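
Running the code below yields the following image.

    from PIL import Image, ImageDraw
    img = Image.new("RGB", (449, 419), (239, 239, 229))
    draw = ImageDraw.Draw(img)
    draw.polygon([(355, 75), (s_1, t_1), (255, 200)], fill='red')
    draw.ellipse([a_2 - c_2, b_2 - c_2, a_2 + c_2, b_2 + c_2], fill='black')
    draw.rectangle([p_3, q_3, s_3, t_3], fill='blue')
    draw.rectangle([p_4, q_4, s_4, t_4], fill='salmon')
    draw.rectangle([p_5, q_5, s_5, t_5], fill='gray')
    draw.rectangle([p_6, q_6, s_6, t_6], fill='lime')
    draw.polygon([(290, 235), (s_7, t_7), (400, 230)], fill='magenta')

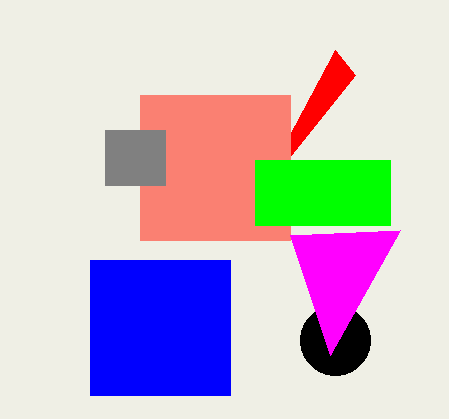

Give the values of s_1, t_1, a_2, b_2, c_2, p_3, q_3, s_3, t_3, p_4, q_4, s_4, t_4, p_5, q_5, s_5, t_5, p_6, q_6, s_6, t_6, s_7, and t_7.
s_1 = 335, t_1 = 50, a_2 = 335, b_2 = 340, c_2 = 35, p_3 = 90, q_3 = 260, s_3 = 230, t_3 = 395, p_4 = 140, q_4 = 95, s_4 = 290, t_4 = 240, p_5 = 105, q_5 = 130, s_5 = 165, t_5 = 185, p_6 = 255, q_6 = 160, s_6 = 390, t_6 = 225, s_7 = 330, t_7 = 355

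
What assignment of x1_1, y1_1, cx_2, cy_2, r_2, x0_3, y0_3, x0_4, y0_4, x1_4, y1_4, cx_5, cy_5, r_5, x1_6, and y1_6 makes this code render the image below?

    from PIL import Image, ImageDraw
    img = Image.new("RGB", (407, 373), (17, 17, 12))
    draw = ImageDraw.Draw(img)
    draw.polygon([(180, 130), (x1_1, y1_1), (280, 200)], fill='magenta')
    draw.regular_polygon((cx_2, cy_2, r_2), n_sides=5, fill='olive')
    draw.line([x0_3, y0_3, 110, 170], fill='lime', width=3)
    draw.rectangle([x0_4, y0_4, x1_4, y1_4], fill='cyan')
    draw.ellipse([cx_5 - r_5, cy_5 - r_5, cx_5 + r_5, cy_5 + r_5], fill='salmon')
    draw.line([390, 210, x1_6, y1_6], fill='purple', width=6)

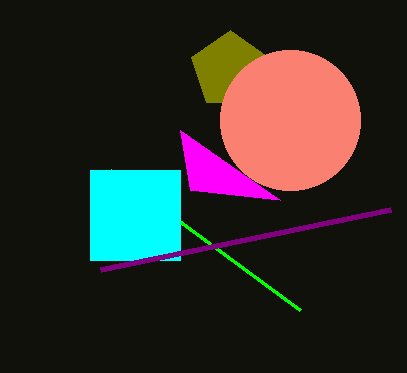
x1_1 = 190, y1_1 = 190, cx_2 = 230, cy_2 = 70, r_2 = 40, x0_3 = 300, y0_3 = 310, x0_4 = 90, y0_4 = 170, x1_4 = 180, y1_4 = 260, cx_5 = 290, cy_5 = 120, r_5 = 70, x1_6 = 100, y1_6 = 270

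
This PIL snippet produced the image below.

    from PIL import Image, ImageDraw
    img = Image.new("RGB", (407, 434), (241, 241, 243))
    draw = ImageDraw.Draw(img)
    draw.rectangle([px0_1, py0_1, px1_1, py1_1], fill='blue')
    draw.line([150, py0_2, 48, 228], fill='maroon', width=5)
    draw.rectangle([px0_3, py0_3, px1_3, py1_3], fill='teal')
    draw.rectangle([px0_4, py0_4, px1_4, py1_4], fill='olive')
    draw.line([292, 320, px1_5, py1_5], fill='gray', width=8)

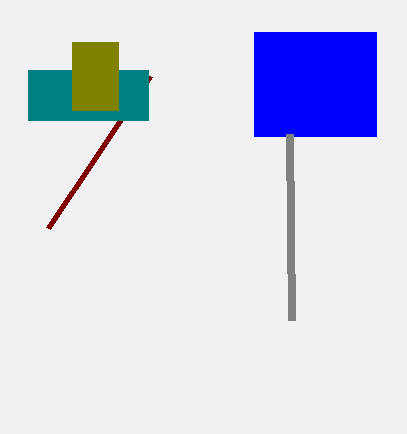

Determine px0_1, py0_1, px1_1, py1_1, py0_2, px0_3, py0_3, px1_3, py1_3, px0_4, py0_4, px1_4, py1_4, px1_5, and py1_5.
px0_1 = 254, py0_1 = 32, px1_1 = 376, py1_1 = 136, py0_2 = 76, px0_3 = 28, py0_3 = 70, px1_3 = 148, py1_3 = 120, px0_4 = 72, py0_4 = 42, px1_4 = 118, py1_4 = 110, px1_5 = 290, py1_5 = 134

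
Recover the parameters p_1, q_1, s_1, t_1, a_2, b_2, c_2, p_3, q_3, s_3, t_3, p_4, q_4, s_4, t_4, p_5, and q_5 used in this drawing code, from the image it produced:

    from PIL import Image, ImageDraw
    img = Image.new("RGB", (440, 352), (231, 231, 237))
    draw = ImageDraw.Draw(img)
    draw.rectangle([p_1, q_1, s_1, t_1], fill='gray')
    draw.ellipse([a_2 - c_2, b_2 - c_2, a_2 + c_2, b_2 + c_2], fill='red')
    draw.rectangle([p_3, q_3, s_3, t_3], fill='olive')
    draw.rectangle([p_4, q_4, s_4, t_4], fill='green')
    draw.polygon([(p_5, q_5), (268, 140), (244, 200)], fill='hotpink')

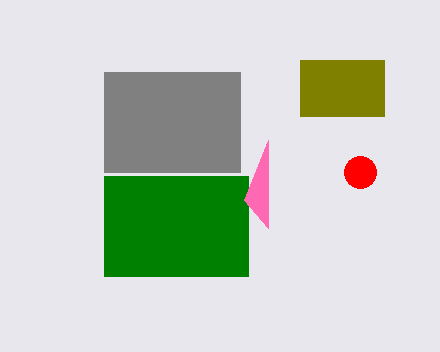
p_1 = 104; q_1 = 72; s_1 = 240; t_1 = 172; a_2 = 360; b_2 = 172; c_2 = 16; p_3 = 300; q_3 = 60; s_3 = 384; t_3 = 116; p_4 = 104; q_4 = 176; s_4 = 248; t_4 = 276; p_5 = 268; q_5 = 228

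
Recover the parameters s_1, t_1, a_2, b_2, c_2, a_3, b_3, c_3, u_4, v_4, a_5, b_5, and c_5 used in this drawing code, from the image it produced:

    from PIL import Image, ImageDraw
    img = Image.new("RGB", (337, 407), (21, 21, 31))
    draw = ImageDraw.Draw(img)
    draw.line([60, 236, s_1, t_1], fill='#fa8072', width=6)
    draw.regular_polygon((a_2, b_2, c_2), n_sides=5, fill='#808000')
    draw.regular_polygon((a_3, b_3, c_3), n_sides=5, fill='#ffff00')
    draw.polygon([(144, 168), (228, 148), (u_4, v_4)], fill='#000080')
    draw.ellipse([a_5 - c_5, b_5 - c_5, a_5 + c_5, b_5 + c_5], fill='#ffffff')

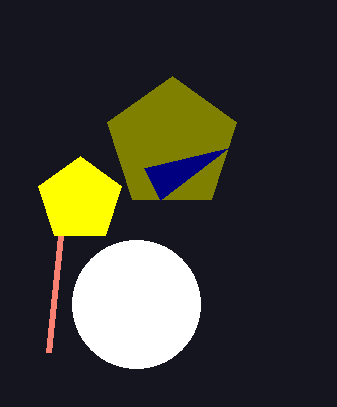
s_1 = 48
t_1 = 352
a_2 = 172
b_2 = 144
c_2 = 68
a_3 = 80
b_3 = 200
c_3 = 44
u_4 = 160
v_4 = 200
a_5 = 136
b_5 = 304
c_5 = 64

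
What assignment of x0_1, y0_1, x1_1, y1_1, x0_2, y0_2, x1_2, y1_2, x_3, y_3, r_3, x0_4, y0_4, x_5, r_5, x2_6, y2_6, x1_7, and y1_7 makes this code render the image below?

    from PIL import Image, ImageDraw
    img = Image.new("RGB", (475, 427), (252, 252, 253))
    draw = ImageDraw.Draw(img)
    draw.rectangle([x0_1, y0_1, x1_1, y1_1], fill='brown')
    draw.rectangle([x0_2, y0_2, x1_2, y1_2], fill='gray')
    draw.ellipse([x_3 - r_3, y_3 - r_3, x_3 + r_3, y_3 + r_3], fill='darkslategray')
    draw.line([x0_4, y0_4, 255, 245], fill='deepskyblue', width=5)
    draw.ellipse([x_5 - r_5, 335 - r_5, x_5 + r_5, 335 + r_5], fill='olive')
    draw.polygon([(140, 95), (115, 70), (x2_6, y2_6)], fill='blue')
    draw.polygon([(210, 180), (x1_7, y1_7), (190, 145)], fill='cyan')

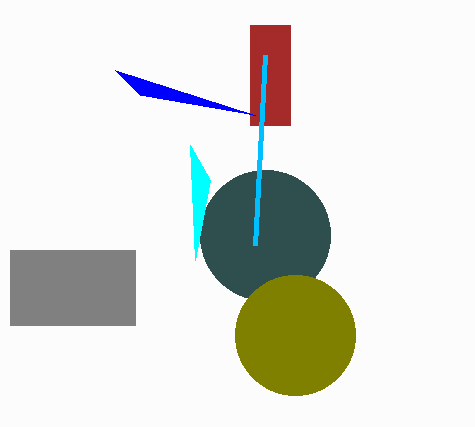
x0_1 = 250, y0_1 = 25, x1_1 = 290, y1_1 = 125, x0_2 = 10, y0_2 = 250, x1_2 = 135, y1_2 = 325, x_3 = 265, y_3 = 235, r_3 = 65, x0_4 = 265, y0_4 = 55, x_5 = 295, r_5 = 60, x2_6 = 255, y2_6 = 115, x1_7 = 195, y1_7 = 260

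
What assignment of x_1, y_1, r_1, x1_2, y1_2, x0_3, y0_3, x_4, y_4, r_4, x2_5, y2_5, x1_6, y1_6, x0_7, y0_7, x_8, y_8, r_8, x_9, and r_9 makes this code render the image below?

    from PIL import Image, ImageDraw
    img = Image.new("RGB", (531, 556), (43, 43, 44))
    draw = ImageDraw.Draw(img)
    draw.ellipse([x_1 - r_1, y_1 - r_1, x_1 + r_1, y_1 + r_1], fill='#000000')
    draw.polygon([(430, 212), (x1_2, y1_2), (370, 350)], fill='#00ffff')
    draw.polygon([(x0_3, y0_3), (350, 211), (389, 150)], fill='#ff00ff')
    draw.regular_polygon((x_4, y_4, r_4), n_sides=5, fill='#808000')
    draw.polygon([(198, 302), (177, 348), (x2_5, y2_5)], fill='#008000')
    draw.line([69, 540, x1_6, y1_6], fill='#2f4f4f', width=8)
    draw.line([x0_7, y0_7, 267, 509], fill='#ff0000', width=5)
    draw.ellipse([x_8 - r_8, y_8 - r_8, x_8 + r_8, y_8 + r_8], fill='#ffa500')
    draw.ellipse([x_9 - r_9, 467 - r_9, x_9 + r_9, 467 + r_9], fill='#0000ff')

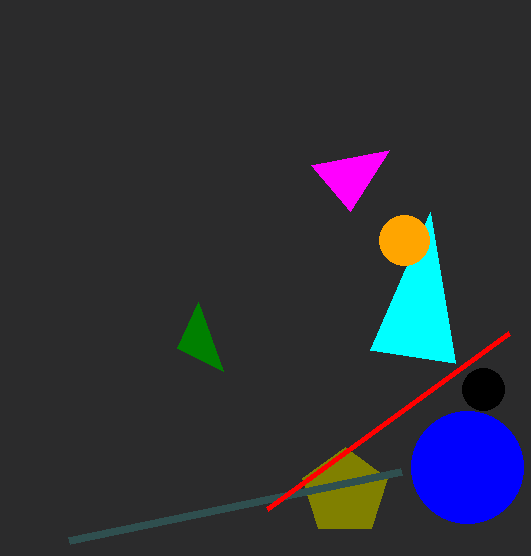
x_1 = 483, y_1 = 389, r_1 = 21, x1_2 = 455, y1_2 = 363, x0_3 = 311, y0_3 = 165, x_4 = 345, y_4 = 492, r_4 = 45, x2_5 = 223, y2_5 = 371, x1_6 = 401, y1_6 = 471, x0_7 = 509, y0_7 = 333, x_8 = 404, y_8 = 240, r_8 = 25, x_9 = 467, r_9 = 56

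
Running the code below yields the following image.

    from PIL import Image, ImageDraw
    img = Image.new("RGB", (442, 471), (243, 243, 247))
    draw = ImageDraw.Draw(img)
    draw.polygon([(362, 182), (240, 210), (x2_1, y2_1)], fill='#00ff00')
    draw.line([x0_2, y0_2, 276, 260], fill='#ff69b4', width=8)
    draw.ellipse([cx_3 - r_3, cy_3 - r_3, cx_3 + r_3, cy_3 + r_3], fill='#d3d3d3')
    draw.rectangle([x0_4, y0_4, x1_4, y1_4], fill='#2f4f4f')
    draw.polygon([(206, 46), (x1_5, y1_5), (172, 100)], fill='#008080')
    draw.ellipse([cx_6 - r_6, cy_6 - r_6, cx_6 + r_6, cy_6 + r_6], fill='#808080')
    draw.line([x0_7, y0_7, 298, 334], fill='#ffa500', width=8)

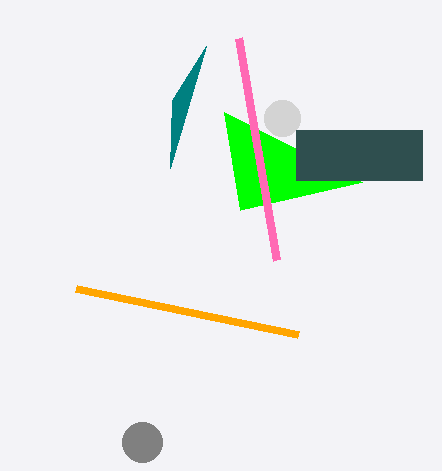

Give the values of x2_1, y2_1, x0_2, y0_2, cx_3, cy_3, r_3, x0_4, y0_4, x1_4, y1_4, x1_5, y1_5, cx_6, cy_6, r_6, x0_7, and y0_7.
x2_1 = 224; y2_1 = 112; x0_2 = 238; y0_2 = 38; cx_3 = 282; cy_3 = 118; r_3 = 18; x0_4 = 296; y0_4 = 130; x1_4 = 422; y1_4 = 180; x1_5 = 170; y1_5 = 168; cx_6 = 142; cy_6 = 442; r_6 = 20; x0_7 = 76; y0_7 = 288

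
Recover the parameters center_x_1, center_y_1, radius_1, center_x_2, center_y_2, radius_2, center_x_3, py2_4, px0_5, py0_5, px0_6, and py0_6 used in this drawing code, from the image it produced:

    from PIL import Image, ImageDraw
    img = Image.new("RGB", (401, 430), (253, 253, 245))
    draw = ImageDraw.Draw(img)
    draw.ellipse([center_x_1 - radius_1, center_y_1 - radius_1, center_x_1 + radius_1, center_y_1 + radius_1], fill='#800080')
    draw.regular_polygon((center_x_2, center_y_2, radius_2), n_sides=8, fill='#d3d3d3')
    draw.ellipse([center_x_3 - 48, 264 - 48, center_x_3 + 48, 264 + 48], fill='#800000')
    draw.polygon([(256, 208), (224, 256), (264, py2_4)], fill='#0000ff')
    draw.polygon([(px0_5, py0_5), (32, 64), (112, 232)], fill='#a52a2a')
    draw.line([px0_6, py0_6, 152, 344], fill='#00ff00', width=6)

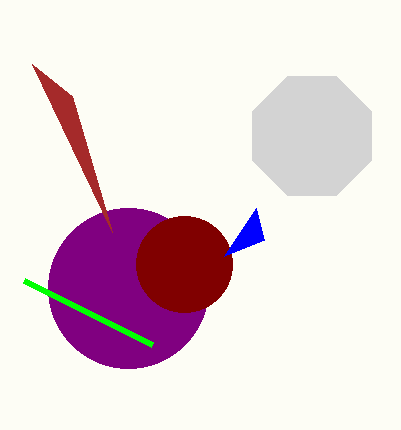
center_x_1 = 128
center_y_1 = 288
radius_1 = 80
center_x_2 = 312
center_y_2 = 136
radius_2 = 64
center_x_3 = 184
py2_4 = 240
px0_5 = 72
py0_5 = 96
px0_6 = 24
py0_6 = 280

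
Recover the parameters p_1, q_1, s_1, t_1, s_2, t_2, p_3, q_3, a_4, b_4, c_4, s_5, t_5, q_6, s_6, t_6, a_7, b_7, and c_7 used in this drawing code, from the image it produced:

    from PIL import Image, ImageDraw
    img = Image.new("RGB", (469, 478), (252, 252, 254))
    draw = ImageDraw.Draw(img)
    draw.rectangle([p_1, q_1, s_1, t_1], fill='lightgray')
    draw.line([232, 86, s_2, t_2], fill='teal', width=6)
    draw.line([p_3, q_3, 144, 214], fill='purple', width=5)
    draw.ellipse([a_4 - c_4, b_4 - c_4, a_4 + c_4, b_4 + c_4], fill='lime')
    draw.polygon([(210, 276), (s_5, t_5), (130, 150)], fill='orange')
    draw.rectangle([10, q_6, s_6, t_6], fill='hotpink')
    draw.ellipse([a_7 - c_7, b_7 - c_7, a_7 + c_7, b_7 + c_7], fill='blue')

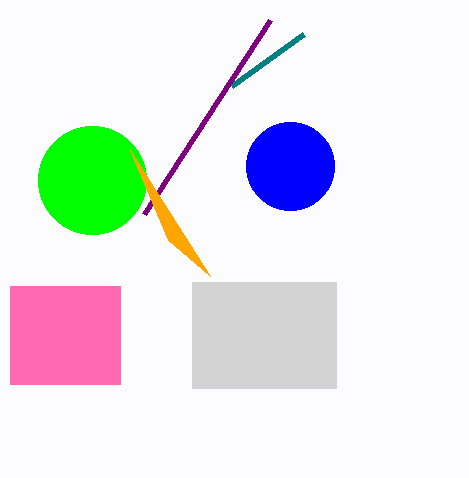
p_1 = 192, q_1 = 282, s_1 = 336, t_1 = 388, s_2 = 304, t_2 = 34, p_3 = 270, q_3 = 20, a_4 = 92, b_4 = 180, c_4 = 54, s_5 = 168, t_5 = 240, q_6 = 286, s_6 = 120, t_6 = 384, a_7 = 290, b_7 = 166, c_7 = 44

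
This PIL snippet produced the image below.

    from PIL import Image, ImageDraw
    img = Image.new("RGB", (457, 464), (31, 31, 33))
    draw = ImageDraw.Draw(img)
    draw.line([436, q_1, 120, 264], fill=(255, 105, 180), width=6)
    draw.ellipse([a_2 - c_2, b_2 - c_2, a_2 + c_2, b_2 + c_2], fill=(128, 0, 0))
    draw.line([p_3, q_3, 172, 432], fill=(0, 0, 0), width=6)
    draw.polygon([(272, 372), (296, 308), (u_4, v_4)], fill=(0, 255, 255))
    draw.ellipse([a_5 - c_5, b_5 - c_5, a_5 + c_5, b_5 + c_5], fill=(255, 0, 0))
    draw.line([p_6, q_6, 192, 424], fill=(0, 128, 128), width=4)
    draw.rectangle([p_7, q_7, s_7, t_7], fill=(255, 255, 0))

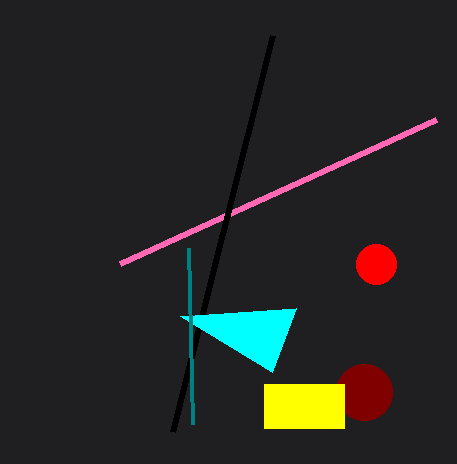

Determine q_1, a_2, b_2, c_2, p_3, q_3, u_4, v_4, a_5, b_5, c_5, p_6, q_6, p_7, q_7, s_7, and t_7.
q_1 = 120; a_2 = 364; b_2 = 392; c_2 = 28; p_3 = 272; q_3 = 36; u_4 = 180; v_4 = 316; a_5 = 376; b_5 = 264; c_5 = 20; p_6 = 188; q_6 = 248; p_7 = 264; q_7 = 384; s_7 = 344; t_7 = 428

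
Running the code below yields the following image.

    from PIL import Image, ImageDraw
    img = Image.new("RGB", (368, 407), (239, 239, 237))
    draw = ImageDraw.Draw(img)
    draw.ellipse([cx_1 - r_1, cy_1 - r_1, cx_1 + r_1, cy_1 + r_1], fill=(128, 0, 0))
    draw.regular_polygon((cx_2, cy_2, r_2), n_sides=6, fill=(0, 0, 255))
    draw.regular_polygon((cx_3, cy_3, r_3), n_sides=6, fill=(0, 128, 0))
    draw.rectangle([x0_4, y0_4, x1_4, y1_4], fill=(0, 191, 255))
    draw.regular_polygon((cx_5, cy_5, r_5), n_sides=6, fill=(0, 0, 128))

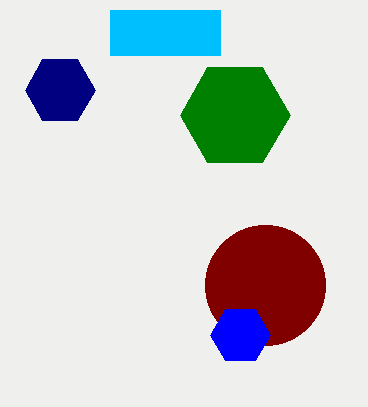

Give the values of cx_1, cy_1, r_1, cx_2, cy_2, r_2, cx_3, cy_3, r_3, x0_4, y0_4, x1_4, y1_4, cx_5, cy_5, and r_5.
cx_1 = 265, cy_1 = 285, r_1 = 60, cx_2 = 240, cy_2 = 335, r_2 = 30, cx_3 = 235, cy_3 = 115, r_3 = 55, x0_4 = 110, y0_4 = 10, x1_4 = 220, y1_4 = 55, cx_5 = 60, cy_5 = 90, r_5 = 35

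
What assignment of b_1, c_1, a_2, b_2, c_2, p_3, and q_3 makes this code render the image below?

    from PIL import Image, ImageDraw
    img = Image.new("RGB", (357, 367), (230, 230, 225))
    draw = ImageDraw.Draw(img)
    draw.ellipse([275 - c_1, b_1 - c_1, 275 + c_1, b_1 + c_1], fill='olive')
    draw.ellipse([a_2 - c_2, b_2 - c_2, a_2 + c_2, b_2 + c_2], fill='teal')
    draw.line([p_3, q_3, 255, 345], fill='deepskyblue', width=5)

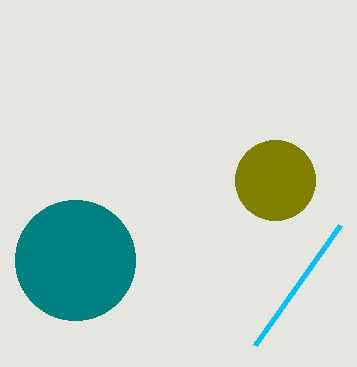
b_1 = 180; c_1 = 40; a_2 = 75; b_2 = 260; c_2 = 60; p_3 = 340; q_3 = 225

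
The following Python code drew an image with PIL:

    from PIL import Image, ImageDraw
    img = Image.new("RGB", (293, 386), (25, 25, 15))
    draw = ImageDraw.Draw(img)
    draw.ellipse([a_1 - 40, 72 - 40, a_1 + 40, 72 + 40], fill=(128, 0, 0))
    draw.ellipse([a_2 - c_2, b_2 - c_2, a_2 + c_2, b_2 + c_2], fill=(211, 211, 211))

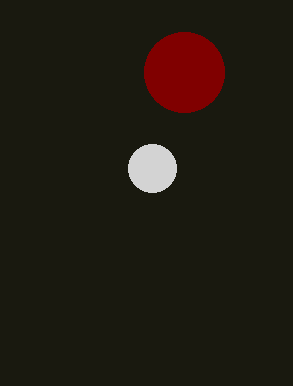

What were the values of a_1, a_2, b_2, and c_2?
a_1 = 184
a_2 = 152
b_2 = 168
c_2 = 24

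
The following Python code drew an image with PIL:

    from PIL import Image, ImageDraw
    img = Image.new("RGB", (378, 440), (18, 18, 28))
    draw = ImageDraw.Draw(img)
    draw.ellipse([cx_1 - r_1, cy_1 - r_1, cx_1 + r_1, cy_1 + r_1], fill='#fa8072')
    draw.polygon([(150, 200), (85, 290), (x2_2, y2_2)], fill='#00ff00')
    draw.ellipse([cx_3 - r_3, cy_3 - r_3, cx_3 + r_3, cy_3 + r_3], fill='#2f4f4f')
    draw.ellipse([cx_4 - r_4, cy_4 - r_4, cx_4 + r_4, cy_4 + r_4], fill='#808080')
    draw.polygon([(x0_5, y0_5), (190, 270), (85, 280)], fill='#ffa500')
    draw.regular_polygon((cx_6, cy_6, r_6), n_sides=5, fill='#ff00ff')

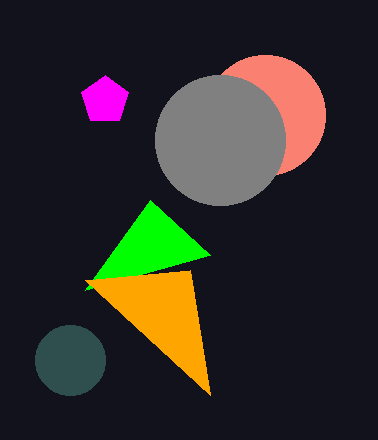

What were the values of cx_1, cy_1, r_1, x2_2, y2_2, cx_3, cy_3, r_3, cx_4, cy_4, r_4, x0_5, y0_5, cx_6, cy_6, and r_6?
cx_1 = 265; cy_1 = 115; r_1 = 60; x2_2 = 210; y2_2 = 255; cx_3 = 70; cy_3 = 360; r_3 = 35; cx_4 = 220; cy_4 = 140; r_4 = 65; x0_5 = 210; y0_5 = 395; cx_6 = 105; cy_6 = 100; r_6 = 25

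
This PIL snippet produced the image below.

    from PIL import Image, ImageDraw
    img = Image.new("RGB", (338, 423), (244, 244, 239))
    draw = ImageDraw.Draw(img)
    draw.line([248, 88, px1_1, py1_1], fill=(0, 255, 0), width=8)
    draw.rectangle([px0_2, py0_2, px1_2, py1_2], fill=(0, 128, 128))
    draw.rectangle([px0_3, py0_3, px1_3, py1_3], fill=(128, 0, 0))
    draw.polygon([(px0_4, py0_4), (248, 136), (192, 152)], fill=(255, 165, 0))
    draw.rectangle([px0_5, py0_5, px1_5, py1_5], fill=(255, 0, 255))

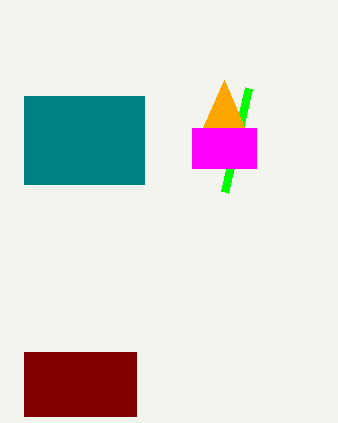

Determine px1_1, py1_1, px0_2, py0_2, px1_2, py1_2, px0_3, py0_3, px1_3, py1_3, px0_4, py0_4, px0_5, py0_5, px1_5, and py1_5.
px1_1 = 224
py1_1 = 192
px0_2 = 24
py0_2 = 96
px1_2 = 144
py1_2 = 184
px0_3 = 24
py0_3 = 352
px1_3 = 136
py1_3 = 416
px0_4 = 224
py0_4 = 80
px0_5 = 192
py0_5 = 128
px1_5 = 256
py1_5 = 168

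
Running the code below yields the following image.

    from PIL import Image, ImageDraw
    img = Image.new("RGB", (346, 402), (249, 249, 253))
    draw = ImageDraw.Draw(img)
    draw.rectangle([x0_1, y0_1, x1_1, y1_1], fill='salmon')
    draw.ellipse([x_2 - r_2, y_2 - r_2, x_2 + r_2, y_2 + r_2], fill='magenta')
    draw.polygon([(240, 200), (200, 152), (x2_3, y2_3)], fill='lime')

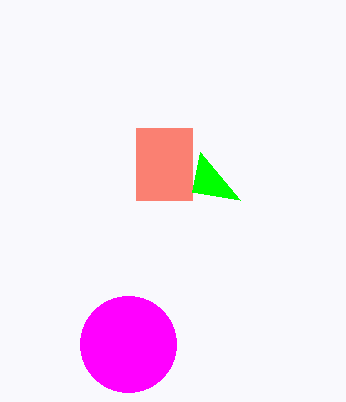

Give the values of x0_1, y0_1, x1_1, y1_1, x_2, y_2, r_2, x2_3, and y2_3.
x0_1 = 136, y0_1 = 128, x1_1 = 192, y1_1 = 200, x_2 = 128, y_2 = 344, r_2 = 48, x2_3 = 192, y2_3 = 192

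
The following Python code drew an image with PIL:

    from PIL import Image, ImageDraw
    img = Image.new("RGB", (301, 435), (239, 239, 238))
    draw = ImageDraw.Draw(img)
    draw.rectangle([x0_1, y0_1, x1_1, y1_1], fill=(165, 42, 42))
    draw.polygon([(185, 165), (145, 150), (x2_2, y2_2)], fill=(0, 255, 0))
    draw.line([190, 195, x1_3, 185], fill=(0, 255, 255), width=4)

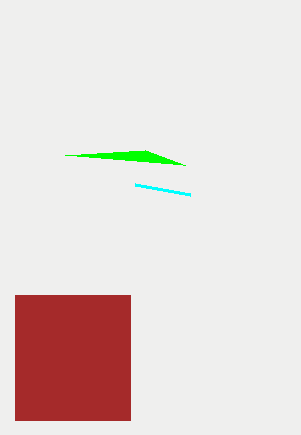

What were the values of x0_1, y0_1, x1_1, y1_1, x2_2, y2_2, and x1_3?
x0_1 = 15, y0_1 = 295, x1_1 = 130, y1_1 = 420, x2_2 = 65, y2_2 = 155, x1_3 = 135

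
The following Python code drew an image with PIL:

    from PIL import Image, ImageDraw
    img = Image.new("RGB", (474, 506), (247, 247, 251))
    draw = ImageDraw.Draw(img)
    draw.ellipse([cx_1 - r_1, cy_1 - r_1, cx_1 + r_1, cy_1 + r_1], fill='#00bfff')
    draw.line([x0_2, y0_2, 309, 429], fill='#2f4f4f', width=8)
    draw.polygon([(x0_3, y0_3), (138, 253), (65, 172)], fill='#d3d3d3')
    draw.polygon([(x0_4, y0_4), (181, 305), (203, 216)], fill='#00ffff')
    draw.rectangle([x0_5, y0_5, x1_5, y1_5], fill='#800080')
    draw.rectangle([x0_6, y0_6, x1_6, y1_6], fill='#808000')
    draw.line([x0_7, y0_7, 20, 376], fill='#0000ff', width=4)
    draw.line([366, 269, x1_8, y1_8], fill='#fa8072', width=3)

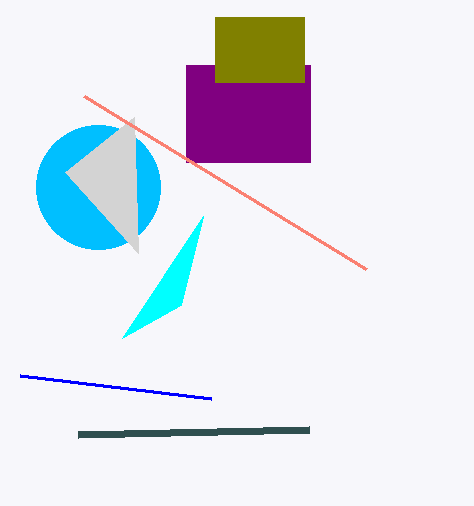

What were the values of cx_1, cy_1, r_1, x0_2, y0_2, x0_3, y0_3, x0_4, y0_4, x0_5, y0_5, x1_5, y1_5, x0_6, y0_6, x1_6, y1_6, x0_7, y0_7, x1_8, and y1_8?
cx_1 = 98, cy_1 = 187, r_1 = 62, x0_2 = 78, y0_2 = 434, x0_3 = 134, y0_3 = 117, x0_4 = 122, y0_4 = 338, x0_5 = 186, y0_5 = 65, x1_5 = 310, y1_5 = 162, x0_6 = 215, y0_6 = 17, x1_6 = 304, y1_6 = 82, x0_7 = 211, y0_7 = 399, x1_8 = 84, y1_8 = 96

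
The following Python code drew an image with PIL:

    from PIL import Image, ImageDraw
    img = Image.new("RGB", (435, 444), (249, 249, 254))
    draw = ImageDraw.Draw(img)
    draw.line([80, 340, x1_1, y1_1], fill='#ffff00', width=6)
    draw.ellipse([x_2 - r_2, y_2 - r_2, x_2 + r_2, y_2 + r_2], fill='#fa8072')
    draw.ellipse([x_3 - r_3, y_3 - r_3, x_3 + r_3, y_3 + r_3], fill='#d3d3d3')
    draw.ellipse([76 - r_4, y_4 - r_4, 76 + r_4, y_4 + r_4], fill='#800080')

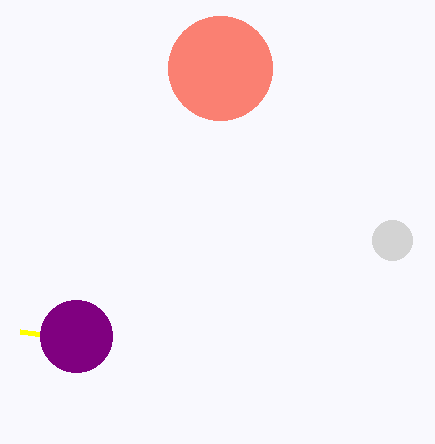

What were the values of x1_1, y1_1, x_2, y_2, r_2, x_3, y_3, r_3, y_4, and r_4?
x1_1 = 20; y1_1 = 332; x_2 = 220; y_2 = 68; r_2 = 52; x_3 = 392; y_3 = 240; r_3 = 20; y_4 = 336; r_4 = 36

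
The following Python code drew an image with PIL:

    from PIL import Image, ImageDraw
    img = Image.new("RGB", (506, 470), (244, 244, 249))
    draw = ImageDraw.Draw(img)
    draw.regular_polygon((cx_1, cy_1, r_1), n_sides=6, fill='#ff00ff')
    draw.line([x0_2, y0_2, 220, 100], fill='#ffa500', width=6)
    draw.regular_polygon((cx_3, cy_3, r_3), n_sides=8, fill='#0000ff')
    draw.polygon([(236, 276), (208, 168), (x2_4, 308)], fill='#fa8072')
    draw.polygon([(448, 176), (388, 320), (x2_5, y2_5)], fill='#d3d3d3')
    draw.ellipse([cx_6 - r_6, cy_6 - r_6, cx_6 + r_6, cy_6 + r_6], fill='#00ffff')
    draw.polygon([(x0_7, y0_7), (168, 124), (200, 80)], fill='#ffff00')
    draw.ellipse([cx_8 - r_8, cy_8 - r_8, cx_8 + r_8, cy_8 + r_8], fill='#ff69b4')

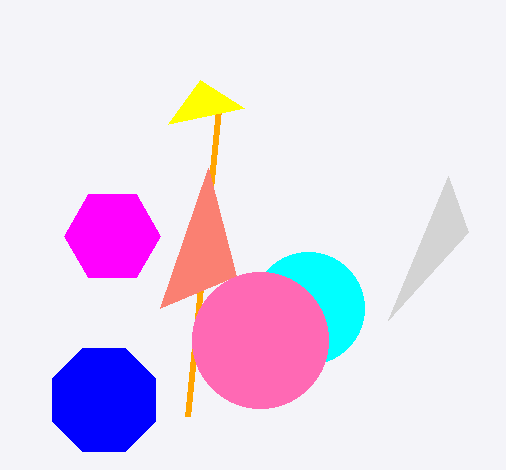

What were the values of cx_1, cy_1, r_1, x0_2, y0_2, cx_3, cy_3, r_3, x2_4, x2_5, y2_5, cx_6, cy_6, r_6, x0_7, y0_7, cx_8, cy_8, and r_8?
cx_1 = 112
cy_1 = 236
r_1 = 48
x0_2 = 188
y0_2 = 416
cx_3 = 104
cy_3 = 400
r_3 = 56
x2_4 = 160
x2_5 = 468
y2_5 = 232
cx_6 = 308
cy_6 = 308
r_6 = 56
x0_7 = 244
y0_7 = 108
cx_8 = 260
cy_8 = 340
r_8 = 68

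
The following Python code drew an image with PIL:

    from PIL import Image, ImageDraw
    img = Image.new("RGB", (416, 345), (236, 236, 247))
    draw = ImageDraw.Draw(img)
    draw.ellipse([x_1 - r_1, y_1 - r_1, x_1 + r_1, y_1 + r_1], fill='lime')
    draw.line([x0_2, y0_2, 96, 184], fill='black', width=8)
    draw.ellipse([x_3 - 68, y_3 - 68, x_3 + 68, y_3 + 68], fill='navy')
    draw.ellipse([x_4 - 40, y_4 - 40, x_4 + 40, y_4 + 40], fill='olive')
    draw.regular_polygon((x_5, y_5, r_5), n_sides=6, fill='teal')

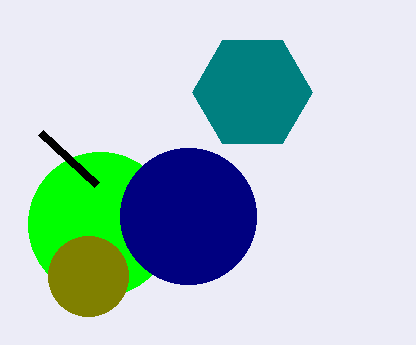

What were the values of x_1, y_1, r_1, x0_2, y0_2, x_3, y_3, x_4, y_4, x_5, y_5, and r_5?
x_1 = 100; y_1 = 224; r_1 = 72; x0_2 = 40; y0_2 = 132; x_3 = 188; y_3 = 216; x_4 = 88; y_4 = 276; x_5 = 252; y_5 = 92; r_5 = 60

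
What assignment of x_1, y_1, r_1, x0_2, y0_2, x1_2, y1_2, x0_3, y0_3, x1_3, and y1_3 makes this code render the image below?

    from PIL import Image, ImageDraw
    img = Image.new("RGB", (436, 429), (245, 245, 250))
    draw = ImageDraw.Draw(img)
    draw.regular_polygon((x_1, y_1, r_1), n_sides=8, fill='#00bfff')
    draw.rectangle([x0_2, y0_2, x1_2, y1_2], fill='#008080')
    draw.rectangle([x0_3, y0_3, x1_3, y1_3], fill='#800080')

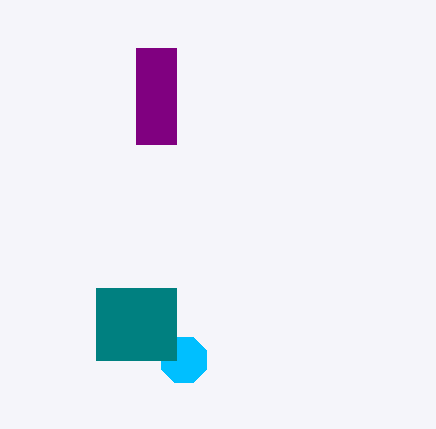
x_1 = 184
y_1 = 360
r_1 = 24
x0_2 = 96
y0_2 = 288
x1_2 = 176
y1_2 = 360
x0_3 = 136
y0_3 = 48
x1_3 = 176
y1_3 = 144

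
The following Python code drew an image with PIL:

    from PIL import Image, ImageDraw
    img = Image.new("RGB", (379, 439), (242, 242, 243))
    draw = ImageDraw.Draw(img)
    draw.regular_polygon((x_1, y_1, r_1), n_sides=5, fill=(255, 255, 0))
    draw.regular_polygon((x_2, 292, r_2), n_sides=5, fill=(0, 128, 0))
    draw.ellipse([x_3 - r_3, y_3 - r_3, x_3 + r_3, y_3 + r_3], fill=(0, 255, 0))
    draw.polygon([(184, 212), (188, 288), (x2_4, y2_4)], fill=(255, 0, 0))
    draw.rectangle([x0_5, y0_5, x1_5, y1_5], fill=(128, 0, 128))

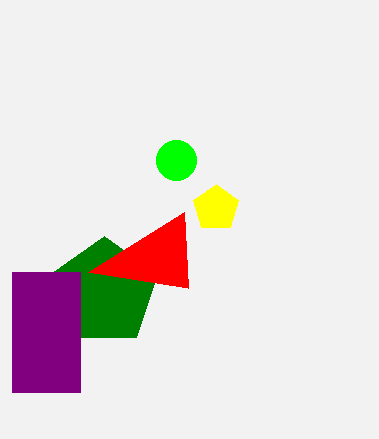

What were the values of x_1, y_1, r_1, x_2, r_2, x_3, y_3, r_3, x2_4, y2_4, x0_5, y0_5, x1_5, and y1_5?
x_1 = 216
y_1 = 208
r_1 = 24
x_2 = 104
r_2 = 56
x_3 = 176
y_3 = 160
r_3 = 20
x2_4 = 88
y2_4 = 272
x0_5 = 12
y0_5 = 272
x1_5 = 80
y1_5 = 392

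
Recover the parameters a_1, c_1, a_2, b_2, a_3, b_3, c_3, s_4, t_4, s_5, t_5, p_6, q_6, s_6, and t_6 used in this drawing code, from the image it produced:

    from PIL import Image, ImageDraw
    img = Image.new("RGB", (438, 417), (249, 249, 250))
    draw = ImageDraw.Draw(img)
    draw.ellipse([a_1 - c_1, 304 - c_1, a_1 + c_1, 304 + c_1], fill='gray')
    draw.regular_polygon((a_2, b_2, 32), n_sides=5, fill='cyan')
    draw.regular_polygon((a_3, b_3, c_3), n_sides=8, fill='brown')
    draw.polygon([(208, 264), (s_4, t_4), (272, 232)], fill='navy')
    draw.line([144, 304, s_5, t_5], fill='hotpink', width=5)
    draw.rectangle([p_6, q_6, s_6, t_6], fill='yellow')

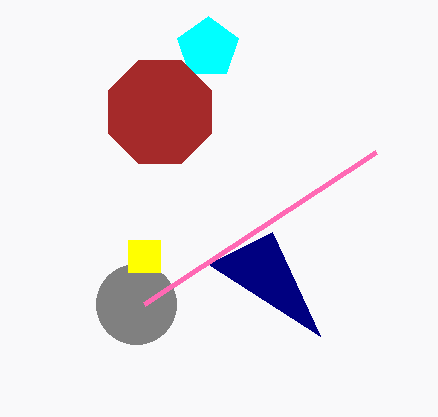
a_1 = 136
c_1 = 40
a_2 = 208
b_2 = 48
a_3 = 160
b_3 = 112
c_3 = 56
s_4 = 320
t_4 = 336
s_5 = 376
t_5 = 152
p_6 = 128
q_6 = 240
s_6 = 160
t_6 = 272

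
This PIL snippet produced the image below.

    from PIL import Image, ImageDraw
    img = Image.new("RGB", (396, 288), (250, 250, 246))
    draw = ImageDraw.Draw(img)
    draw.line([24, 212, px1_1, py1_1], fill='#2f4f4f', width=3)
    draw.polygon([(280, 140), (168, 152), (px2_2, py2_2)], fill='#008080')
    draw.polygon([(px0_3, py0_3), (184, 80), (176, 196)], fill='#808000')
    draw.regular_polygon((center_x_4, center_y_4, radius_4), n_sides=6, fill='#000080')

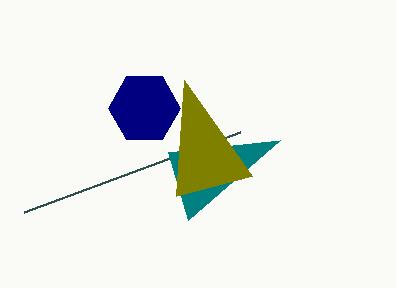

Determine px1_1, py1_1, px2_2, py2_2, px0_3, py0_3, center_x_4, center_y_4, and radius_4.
px1_1 = 240; py1_1 = 132; px2_2 = 188; py2_2 = 220; px0_3 = 252; py0_3 = 176; center_x_4 = 144; center_y_4 = 108; radius_4 = 36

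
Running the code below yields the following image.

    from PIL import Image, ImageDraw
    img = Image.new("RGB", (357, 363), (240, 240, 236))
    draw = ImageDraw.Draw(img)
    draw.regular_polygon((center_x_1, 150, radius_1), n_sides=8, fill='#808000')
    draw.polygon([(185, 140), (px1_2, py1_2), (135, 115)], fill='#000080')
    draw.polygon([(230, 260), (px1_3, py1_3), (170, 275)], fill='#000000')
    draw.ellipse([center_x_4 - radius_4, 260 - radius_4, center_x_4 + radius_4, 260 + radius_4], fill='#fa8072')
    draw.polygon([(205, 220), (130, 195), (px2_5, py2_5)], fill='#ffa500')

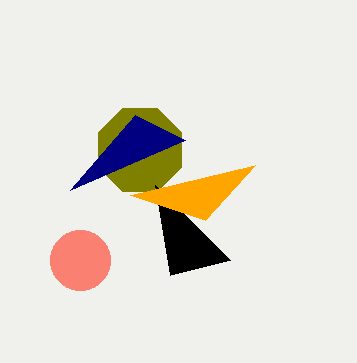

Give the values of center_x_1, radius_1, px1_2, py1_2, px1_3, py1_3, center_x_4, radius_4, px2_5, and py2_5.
center_x_1 = 140, radius_1 = 45, px1_2 = 70, py1_2 = 190, px1_3 = 155, py1_3 = 185, center_x_4 = 80, radius_4 = 30, px2_5 = 255, py2_5 = 165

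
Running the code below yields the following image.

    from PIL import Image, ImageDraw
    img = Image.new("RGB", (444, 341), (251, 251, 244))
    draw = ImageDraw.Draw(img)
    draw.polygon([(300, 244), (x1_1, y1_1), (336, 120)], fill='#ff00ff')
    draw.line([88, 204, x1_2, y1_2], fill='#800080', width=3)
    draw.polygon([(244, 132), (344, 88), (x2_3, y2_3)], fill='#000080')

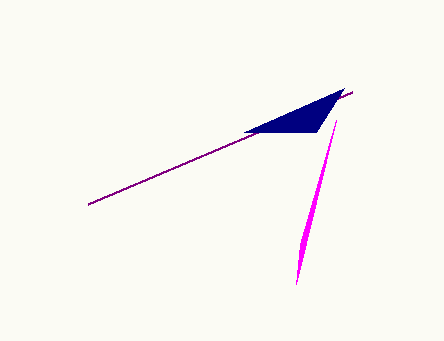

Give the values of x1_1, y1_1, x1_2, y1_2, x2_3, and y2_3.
x1_1 = 296
y1_1 = 284
x1_2 = 352
y1_2 = 92
x2_3 = 316
y2_3 = 132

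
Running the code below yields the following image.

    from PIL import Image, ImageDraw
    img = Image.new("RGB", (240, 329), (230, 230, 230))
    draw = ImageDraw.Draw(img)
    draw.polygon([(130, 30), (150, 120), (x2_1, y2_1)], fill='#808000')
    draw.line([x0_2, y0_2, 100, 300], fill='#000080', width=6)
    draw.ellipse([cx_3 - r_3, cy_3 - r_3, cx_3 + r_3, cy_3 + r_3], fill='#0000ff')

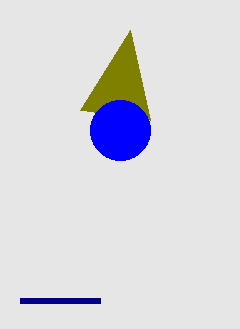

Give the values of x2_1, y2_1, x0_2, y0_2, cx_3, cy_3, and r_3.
x2_1 = 80, y2_1 = 110, x0_2 = 20, y0_2 = 300, cx_3 = 120, cy_3 = 130, r_3 = 30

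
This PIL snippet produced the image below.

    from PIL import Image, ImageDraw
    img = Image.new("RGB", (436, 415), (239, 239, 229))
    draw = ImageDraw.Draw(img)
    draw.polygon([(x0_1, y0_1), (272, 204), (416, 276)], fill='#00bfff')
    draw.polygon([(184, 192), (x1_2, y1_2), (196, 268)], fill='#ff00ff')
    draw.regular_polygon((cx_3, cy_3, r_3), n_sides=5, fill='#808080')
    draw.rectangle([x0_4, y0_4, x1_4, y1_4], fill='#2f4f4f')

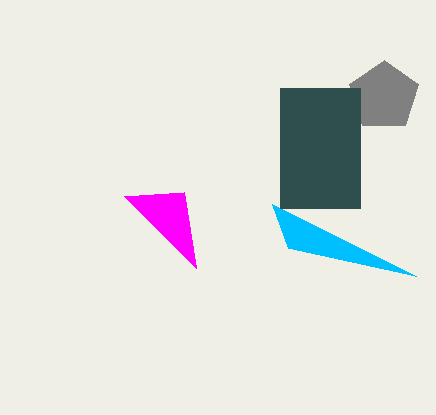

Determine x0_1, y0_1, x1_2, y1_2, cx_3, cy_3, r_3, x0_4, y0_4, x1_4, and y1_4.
x0_1 = 288, y0_1 = 248, x1_2 = 124, y1_2 = 196, cx_3 = 384, cy_3 = 96, r_3 = 36, x0_4 = 280, y0_4 = 88, x1_4 = 360, y1_4 = 208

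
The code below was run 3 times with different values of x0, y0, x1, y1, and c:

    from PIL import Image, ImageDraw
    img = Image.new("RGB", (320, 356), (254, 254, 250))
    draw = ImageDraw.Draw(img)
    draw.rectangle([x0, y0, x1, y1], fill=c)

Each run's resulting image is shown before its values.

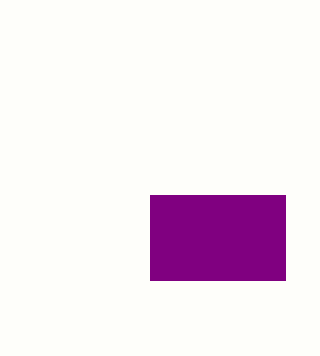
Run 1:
x0 = 150, y0 = 195, x1 = 285, y1 = 280, c = 'purple'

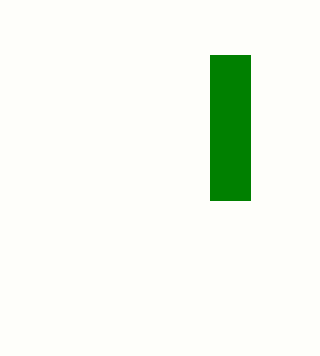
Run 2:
x0 = 210
y0 = 55
x1 = 250
y1 = 200
c = 'green'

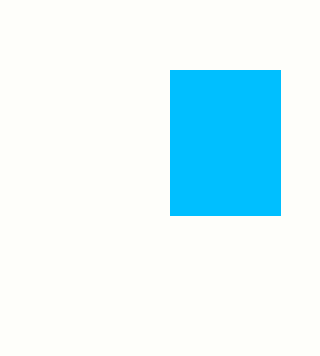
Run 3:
x0 = 170, y0 = 70, x1 = 280, y1 = 215, c = 'deepskyblue'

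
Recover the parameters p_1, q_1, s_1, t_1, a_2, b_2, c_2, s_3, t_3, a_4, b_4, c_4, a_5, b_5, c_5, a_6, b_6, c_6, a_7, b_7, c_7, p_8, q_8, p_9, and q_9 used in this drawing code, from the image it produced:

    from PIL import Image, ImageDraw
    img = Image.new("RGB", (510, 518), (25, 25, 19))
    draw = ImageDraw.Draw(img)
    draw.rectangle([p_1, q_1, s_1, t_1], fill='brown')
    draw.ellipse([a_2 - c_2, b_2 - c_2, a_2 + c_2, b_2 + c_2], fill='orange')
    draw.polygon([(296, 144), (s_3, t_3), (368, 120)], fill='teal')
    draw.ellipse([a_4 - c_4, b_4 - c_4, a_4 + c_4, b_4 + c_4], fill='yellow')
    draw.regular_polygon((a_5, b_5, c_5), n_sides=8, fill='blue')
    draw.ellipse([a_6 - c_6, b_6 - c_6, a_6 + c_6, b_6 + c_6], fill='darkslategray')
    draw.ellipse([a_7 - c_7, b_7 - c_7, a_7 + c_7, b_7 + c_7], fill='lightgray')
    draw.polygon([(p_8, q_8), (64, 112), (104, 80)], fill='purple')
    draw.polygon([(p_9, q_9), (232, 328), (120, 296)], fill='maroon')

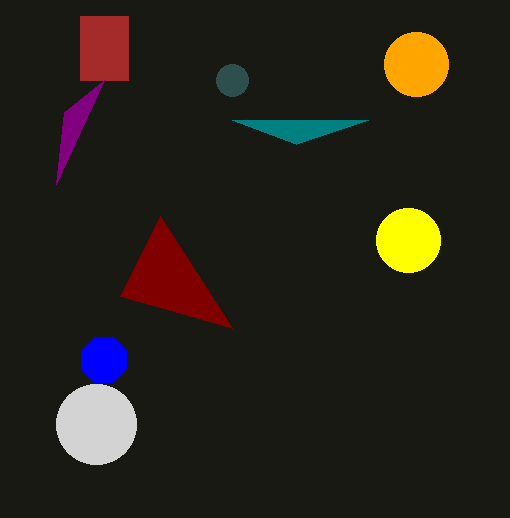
p_1 = 80; q_1 = 16; s_1 = 128; t_1 = 80; a_2 = 416; b_2 = 64; c_2 = 32; s_3 = 232; t_3 = 120; a_4 = 408; b_4 = 240; c_4 = 32; a_5 = 104; b_5 = 360; c_5 = 24; a_6 = 232; b_6 = 80; c_6 = 16; a_7 = 96; b_7 = 424; c_7 = 40; p_8 = 56; q_8 = 184; p_9 = 160; q_9 = 216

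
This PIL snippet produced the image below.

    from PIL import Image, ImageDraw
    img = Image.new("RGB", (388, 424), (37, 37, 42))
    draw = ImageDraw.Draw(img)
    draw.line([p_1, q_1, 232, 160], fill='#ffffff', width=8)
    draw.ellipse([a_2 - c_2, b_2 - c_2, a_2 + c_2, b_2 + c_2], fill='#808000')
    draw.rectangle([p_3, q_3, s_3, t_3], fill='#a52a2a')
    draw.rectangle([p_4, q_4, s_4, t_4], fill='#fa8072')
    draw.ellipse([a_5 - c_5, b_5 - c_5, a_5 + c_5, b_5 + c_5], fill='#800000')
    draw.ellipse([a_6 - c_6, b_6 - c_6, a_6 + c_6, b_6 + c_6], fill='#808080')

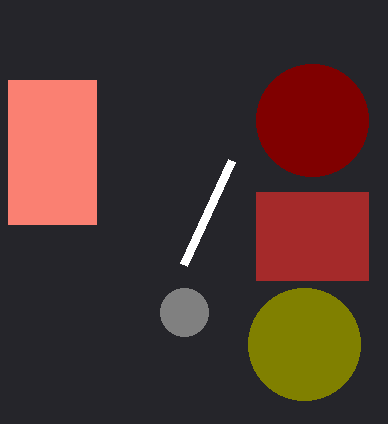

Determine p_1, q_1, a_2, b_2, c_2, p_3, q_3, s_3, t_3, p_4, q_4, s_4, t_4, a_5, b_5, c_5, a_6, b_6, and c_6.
p_1 = 184, q_1 = 264, a_2 = 304, b_2 = 344, c_2 = 56, p_3 = 256, q_3 = 192, s_3 = 368, t_3 = 280, p_4 = 8, q_4 = 80, s_4 = 96, t_4 = 224, a_5 = 312, b_5 = 120, c_5 = 56, a_6 = 184, b_6 = 312, c_6 = 24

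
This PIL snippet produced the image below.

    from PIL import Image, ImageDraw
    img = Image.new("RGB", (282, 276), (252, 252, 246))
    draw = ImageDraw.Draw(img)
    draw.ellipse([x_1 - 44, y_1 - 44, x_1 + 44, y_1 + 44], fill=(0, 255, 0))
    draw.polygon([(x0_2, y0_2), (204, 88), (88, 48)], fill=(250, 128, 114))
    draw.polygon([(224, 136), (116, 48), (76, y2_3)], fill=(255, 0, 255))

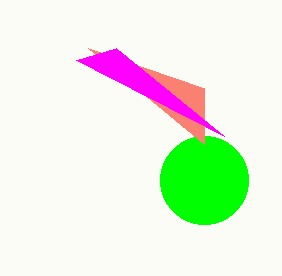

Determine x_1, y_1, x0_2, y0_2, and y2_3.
x_1 = 204; y_1 = 180; x0_2 = 204; y0_2 = 144; y2_3 = 60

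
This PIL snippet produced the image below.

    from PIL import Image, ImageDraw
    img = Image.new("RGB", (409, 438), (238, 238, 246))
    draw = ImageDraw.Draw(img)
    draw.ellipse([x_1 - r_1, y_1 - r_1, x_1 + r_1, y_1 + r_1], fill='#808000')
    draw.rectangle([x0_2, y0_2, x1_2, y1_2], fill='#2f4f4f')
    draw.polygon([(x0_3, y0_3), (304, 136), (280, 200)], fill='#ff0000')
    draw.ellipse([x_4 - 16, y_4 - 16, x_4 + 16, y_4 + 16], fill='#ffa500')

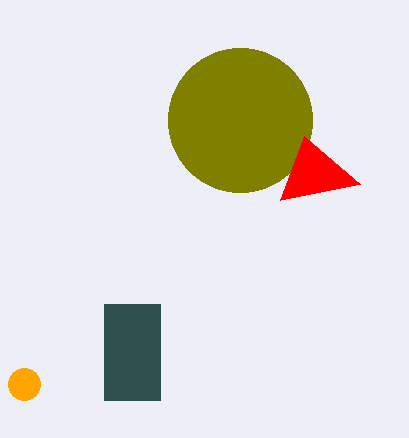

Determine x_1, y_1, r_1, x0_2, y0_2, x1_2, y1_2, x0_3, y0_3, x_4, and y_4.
x_1 = 240; y_1 = 120; r_1 = 72; x0_2 = 104; y0_2 = 304; x1_2 = 160; y1_2 = 400; x0_3 = 360; y0_3 = 184; x_4 = 24; y_4 = 384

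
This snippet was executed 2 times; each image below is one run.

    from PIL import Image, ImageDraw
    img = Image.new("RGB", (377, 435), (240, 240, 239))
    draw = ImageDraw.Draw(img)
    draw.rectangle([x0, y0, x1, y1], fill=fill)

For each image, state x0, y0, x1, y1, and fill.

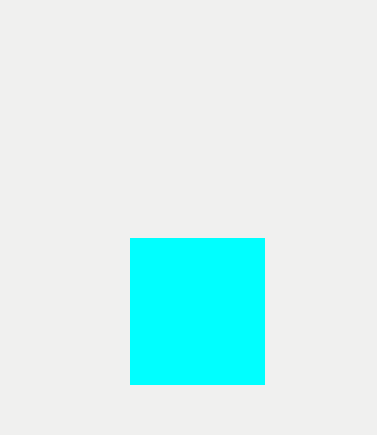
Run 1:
x0 = 130; y0 = 238; x1 = 264; y1 = 384; fill = 'cyan'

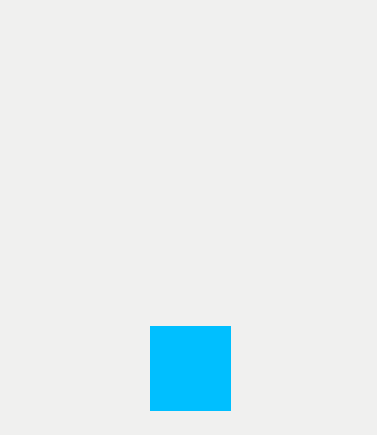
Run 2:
x0 = 150
y0 = 326
x1 = 230
y1 = 410
fill = 'deepskyblue'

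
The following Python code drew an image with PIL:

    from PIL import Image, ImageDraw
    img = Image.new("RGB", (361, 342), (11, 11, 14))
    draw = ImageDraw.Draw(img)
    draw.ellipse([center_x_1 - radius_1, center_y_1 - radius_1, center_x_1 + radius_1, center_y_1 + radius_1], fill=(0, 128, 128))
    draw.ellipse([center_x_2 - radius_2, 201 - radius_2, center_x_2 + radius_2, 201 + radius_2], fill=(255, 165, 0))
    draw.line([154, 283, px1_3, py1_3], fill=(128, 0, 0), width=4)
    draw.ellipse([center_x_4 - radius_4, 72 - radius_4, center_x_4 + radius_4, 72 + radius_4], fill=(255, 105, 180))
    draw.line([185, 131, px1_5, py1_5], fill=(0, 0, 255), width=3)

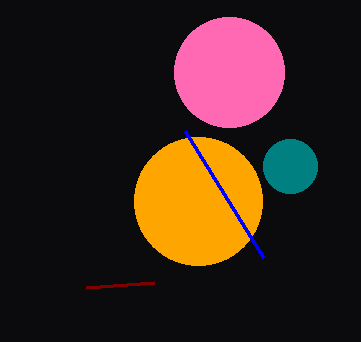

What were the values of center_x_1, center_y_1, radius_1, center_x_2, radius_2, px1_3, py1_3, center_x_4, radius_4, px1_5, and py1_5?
center_x_1 = 290, center_y_1 = 166, radius_1 = 27, center_x_2 = 198, radius_2 = 64, px1_3 = 86, py1_3 = 288, center_x_4 = 229, radius_4 = 55, px1_5 = 263, py1_5 = 257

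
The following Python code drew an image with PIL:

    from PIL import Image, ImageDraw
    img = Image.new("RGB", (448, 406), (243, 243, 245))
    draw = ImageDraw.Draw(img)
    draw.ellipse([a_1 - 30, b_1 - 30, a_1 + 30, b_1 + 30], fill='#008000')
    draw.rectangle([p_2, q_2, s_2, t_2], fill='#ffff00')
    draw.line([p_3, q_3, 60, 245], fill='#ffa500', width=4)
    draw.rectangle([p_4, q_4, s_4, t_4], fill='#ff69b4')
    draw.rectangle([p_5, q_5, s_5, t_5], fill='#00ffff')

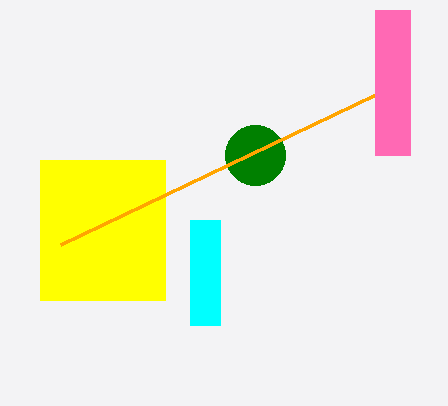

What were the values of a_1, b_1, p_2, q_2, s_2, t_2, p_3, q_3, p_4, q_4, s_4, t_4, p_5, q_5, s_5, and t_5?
a_1 = 255, b_1 = 155, p_2 = 40, q_2 = 160, s_2 = 165, t_2 = 300, p_3 = 375, q_3 = 95, p_4 = 375, q_4 = 10, s_4 = 410, t_4 = 155, p_5 = 190, q_5 = 220, s_5 = 220, t_5 = 325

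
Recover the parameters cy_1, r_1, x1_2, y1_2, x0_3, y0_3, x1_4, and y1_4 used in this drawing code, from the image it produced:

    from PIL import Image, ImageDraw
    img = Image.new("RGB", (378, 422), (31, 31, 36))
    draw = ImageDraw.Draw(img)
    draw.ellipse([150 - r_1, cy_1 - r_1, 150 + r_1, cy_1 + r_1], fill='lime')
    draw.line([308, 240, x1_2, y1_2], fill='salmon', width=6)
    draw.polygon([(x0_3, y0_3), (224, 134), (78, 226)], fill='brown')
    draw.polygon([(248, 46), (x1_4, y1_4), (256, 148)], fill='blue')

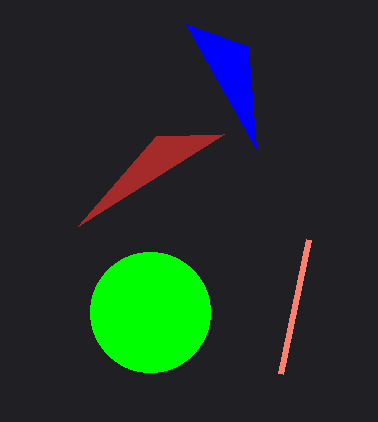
cy_1 = 312
r_1 = 60
x1_2 = 280
y1_2 = 374
x0_3 = 156
y0_3 = 136
x1_4 = 186
y1_4 = 24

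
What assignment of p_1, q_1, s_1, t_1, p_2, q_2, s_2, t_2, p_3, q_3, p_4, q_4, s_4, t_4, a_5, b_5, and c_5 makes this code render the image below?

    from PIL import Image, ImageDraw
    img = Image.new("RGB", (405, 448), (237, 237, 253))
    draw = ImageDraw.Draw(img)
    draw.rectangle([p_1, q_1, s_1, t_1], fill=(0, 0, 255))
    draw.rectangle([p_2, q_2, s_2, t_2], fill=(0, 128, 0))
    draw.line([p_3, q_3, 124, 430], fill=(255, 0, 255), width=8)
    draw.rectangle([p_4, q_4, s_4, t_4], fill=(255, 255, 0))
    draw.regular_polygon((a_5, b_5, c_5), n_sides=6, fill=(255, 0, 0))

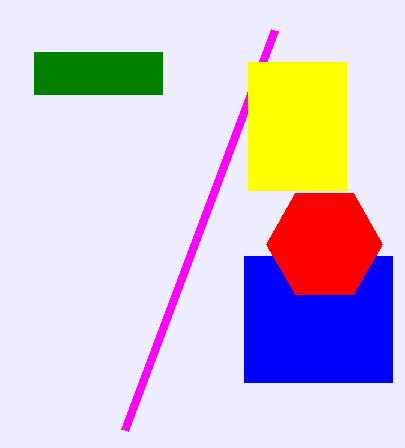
p_1 = 244
q_1 = 256
s_1 = 392
t_1 = 382
p_2 = 34
q_2 = 52
s_2 = 162
t_2 = 94
p_3 = 274
q_3 = 30
p_4 = 248
q_4 = 62
s_4 = 346
t_4 = 190
a_5 = 324
b_5 = 244
c_5 = 58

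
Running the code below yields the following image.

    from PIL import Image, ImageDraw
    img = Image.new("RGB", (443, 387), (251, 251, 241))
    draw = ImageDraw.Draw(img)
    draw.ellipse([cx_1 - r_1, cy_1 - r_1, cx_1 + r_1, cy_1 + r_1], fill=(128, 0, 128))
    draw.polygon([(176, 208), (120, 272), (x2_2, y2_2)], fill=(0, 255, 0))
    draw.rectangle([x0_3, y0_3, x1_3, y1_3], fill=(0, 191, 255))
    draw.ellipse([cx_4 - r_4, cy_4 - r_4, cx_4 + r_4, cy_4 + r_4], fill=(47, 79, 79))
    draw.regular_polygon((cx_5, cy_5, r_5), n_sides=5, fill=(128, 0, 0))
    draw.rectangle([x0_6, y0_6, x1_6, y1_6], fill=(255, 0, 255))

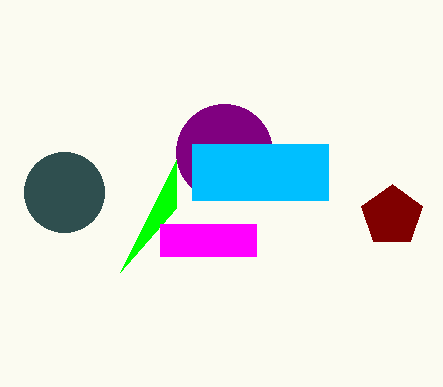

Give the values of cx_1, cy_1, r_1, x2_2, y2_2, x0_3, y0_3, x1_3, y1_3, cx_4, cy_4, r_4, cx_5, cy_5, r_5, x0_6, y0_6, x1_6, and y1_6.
cx_1 = 224, cy_1 = 152, r_1 = 48, x2_2 = 176, y2_2 = 160, x0_3 = 192, y0_3 = 144, x1_3 = 328, y1_3 = 200, cx_4 = 64, cy_4 = 192, r_4 = 40, cx_5 = 392, cy_5 = 216, r_5 = 32, x0_6 = 160, y0_6 = 224, x1_6 = 256, y1_6 = 256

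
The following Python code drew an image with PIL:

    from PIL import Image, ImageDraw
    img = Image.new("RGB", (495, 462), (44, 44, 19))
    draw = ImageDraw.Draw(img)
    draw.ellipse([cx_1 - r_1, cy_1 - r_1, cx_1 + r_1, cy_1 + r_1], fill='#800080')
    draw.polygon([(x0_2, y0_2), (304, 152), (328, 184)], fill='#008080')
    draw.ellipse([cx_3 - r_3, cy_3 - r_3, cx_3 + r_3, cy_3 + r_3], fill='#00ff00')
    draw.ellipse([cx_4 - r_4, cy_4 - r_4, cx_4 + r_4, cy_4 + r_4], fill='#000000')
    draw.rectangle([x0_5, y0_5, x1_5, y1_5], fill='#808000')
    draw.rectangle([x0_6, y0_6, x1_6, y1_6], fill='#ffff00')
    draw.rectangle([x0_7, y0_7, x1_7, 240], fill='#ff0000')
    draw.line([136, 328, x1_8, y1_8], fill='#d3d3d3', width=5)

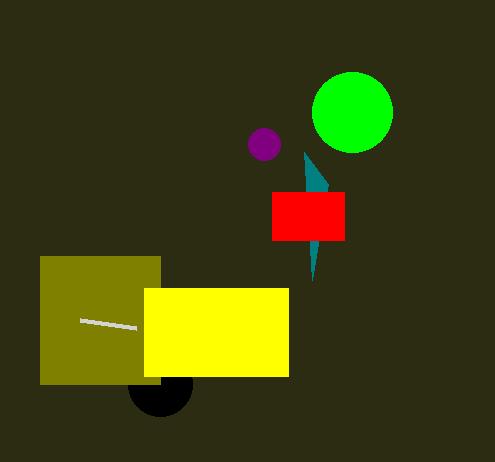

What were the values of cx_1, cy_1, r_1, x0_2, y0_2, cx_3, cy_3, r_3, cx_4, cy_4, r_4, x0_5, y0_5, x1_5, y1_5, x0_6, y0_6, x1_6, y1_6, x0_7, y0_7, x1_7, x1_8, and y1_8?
cx_1 = 264; cy_1 = 144; r_1 = 16; x0_2 = 312; y0_2 = 280; cx_3 = 352; cy_3 = 112; r_3 = 40; cx_4 = 160; cy_4 = 384; r_4 = 32; x0_5 = 40; y0_5 = 256; x1_5 = 160; y1_5 = 384; x0_6 = 144; y0_6 = 288; x1_6 = 288; y1_6 = 376; x0_7 = 272; y0_7 = 192; x1_7 = 344; x1_8 = 80; y1_8 = 320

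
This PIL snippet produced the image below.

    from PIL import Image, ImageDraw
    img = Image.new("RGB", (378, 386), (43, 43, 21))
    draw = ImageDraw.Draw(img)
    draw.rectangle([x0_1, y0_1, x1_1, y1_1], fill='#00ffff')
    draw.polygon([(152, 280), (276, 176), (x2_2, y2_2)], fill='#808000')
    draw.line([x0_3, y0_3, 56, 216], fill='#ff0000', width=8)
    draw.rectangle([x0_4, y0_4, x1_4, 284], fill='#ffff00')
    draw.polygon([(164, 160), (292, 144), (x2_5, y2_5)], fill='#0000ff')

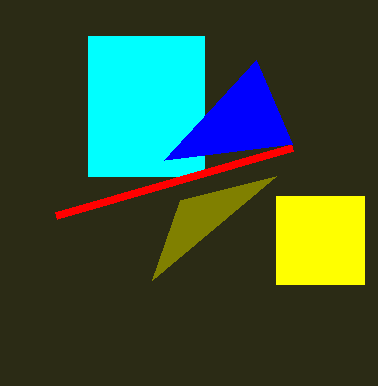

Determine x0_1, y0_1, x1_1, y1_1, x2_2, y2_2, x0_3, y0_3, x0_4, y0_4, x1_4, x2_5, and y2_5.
x0_1 = 88
y0_1 = 36
x1_1 = 204
y1_1 = 176
x2_2 = 180
y2_2 = 200
x0_3 = 292
y0_3 = 148
x0_4 = 276
y0_4 = 196
x1_4 = 364
x2_5 = 256
y2_5 = 60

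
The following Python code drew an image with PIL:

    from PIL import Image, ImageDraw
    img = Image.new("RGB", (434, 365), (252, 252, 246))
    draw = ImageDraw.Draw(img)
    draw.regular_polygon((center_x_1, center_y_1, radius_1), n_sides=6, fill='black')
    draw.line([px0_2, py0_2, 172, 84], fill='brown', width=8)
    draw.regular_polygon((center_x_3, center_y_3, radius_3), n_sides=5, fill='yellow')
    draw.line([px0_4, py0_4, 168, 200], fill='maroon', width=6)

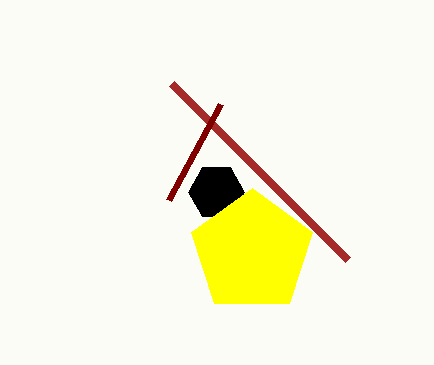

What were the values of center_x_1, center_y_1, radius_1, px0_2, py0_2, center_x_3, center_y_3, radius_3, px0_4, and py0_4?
center_x_1 = 216; center_y_1 = 192; radius_1 = 28; px0_2 = 348; py0_2 = 260; center_x_3 = 252; center_y_3 = 252; radius_3 = 64; px0_4 = 220; py0_4 = 104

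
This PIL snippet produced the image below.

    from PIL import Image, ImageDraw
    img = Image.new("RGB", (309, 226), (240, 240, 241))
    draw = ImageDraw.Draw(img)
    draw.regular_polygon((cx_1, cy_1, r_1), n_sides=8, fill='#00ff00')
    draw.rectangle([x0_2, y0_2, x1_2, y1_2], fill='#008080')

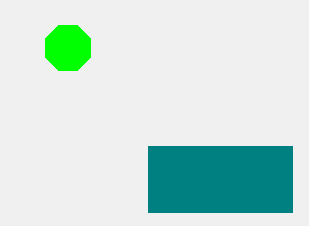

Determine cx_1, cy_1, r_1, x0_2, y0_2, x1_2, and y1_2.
cx_1 = 68, cy_1 = 48, r_1 = 24, x0_2 = 148, y0_2 = 146, x1_2 = 292, y1_2 = 212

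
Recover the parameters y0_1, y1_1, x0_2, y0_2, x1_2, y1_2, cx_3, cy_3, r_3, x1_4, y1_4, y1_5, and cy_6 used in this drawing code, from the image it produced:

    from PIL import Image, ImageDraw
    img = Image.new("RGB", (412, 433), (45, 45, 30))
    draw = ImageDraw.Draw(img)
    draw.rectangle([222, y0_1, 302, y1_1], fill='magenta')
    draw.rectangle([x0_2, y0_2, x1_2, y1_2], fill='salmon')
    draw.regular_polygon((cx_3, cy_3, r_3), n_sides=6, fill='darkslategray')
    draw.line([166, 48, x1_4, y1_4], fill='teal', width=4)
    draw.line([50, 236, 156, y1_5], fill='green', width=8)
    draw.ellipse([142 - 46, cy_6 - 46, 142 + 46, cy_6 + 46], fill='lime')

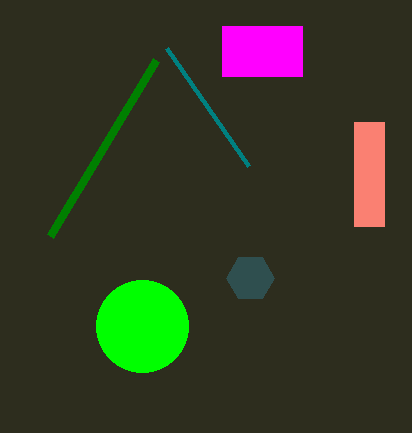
y0_1 = 26
y1_1 = 76
x0_2 = 354
y0_2 = 122
x1_2 = 384
y1_2 = 226
cx_3 = 250
cy_3 = 278
r_3 = 24
x1_4 = 248
y1_4 = 166
y1_5 = 60
cy_6 = 326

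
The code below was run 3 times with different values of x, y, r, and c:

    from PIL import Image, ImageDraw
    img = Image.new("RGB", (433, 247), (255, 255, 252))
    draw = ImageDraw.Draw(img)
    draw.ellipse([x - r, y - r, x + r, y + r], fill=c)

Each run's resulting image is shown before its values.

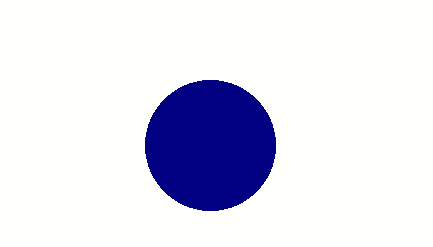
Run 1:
x = 210
y = 145
r = 65
c = 'navy'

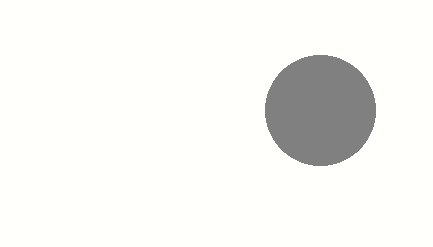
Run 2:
x = 320, y = 110, r = 55, c = 'gray'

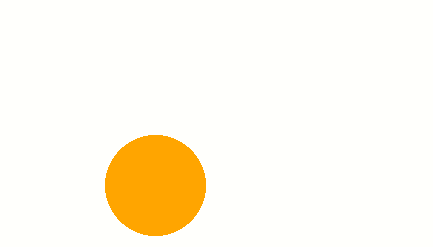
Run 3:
x = 155
y = 185
r = 50
c = 'orange'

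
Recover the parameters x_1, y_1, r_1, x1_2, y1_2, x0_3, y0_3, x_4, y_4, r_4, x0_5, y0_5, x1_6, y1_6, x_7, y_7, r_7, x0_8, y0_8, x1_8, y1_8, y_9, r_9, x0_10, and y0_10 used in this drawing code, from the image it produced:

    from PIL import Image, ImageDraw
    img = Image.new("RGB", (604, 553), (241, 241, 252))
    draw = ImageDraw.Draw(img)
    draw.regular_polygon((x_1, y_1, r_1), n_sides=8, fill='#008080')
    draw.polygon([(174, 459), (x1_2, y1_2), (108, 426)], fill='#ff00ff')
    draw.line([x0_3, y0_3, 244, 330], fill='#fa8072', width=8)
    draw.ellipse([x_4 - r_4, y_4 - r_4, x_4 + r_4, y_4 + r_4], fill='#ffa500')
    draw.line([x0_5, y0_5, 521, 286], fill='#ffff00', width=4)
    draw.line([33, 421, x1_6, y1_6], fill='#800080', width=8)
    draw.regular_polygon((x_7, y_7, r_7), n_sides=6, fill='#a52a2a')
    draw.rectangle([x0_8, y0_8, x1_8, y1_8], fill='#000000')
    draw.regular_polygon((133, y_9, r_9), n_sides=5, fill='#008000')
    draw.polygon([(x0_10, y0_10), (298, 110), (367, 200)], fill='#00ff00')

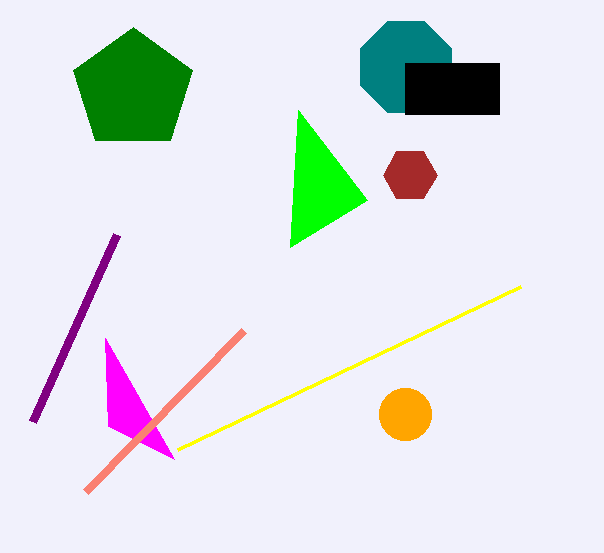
x_1 = 406; y_1 = 67; r_1 = 49; x1_2 = 105; y1_2 = 338; x0_3 = 86; y0_3 = 491; x_4 = 405; y_4 = 414; r_4 = 26; x0_5 = 178; y0_5 = 449; x1_6 = 117; y1_6 = 234; x_7 = 410; y_7 = 175; r_7 = 27; x0_8 = 405; y0_8 = 63; x1_8 = 499; y1_8 = 114; y_9 = 90; r_9 = 63; x0_10 = 290; y0_10 = 247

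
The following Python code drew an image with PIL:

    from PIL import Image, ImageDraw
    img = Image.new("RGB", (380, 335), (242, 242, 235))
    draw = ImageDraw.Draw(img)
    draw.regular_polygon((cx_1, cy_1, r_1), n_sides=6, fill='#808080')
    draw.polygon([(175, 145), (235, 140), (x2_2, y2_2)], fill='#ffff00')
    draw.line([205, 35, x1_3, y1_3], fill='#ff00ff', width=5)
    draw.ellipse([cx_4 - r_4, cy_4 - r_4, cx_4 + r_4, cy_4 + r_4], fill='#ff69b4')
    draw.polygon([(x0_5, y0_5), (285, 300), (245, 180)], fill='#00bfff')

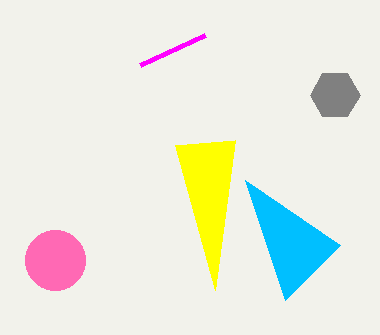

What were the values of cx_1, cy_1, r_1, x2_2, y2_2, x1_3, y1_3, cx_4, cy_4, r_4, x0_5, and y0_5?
cx_1 = 335
cy_1 = 95
r_1 = 25
x2_2 = 215
y2_2 = 290
x1_3 = 140
y1_3 = 65
cx_4 = 55
cy_4 = 260
r_4 = 30
x0_5 = 340
y0_5 = 245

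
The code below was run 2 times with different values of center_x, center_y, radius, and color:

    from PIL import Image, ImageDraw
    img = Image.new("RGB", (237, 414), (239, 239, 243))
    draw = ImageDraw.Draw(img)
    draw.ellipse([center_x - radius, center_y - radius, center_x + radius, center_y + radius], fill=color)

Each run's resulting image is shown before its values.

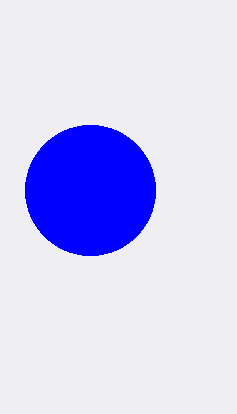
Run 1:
center_x = 90, center_y = 190, radius = 65, color = 'blue'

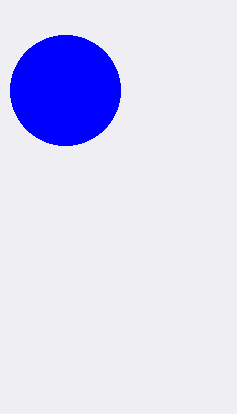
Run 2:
center_x = 65, center_y = 90, radius = 55, color = 'blue'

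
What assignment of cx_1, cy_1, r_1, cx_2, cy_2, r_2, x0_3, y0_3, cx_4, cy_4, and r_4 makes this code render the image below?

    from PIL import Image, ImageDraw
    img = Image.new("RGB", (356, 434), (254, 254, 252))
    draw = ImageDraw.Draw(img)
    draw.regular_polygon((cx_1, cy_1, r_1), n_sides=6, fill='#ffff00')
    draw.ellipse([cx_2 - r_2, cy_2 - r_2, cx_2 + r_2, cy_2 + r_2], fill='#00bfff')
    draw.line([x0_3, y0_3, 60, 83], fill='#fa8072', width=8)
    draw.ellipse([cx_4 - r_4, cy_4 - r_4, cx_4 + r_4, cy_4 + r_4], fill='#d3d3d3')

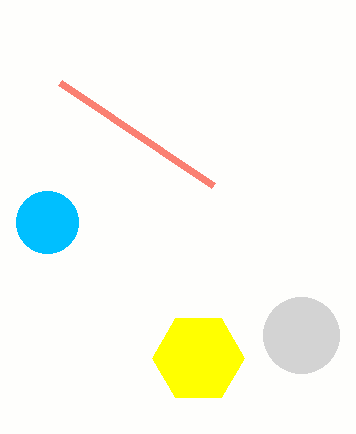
cx_1 = 198; cy_1 = 358; r_1 = 46; cx_2 = 47; cy_2 = 222; r_2 = 31; x0_3 = 213; y0_3 = 186; cx_4 = 301; cy_4 = 335; r_4 = 38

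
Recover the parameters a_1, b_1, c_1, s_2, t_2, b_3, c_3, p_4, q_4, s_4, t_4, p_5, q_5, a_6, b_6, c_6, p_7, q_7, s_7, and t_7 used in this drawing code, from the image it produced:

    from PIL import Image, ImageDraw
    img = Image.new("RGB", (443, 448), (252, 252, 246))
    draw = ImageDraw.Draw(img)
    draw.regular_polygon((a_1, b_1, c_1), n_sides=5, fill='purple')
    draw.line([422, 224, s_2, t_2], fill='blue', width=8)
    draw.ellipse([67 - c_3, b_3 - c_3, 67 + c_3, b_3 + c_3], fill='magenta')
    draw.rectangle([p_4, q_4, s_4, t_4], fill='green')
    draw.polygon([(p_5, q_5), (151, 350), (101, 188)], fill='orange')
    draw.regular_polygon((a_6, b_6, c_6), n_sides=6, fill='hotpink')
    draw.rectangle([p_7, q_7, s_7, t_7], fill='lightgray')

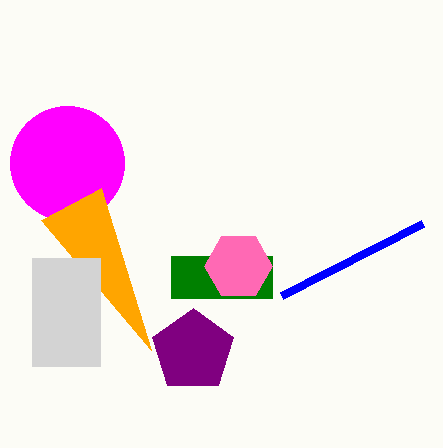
a_1 = 193; b_1 = 351; c_1 = 43; s_2 = 281; t_2 = 296; b_3 = 163; c_3 = 57; p_4 = 171; q_4 = 256; s_4 = 272; t_4 = 298; p_5 = 41; q_5 = 220; a_6 = 238; b_6 = 266; c_6 = 34; p_7 = 32; q_7 = 258; s_7 = 100; t_7 = 366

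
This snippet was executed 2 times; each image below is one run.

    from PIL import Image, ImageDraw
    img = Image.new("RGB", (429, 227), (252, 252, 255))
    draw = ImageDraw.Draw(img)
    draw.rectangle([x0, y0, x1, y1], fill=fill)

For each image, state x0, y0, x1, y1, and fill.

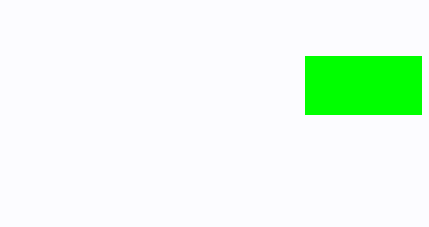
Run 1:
x0 = 305, y0 = 56, x1 = 421, y1 = 114, fill = 'lime'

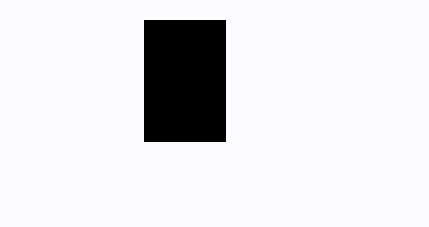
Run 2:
x0 = 144
y0 = 20
x1 = 225
y1 = 141
fill = 'black'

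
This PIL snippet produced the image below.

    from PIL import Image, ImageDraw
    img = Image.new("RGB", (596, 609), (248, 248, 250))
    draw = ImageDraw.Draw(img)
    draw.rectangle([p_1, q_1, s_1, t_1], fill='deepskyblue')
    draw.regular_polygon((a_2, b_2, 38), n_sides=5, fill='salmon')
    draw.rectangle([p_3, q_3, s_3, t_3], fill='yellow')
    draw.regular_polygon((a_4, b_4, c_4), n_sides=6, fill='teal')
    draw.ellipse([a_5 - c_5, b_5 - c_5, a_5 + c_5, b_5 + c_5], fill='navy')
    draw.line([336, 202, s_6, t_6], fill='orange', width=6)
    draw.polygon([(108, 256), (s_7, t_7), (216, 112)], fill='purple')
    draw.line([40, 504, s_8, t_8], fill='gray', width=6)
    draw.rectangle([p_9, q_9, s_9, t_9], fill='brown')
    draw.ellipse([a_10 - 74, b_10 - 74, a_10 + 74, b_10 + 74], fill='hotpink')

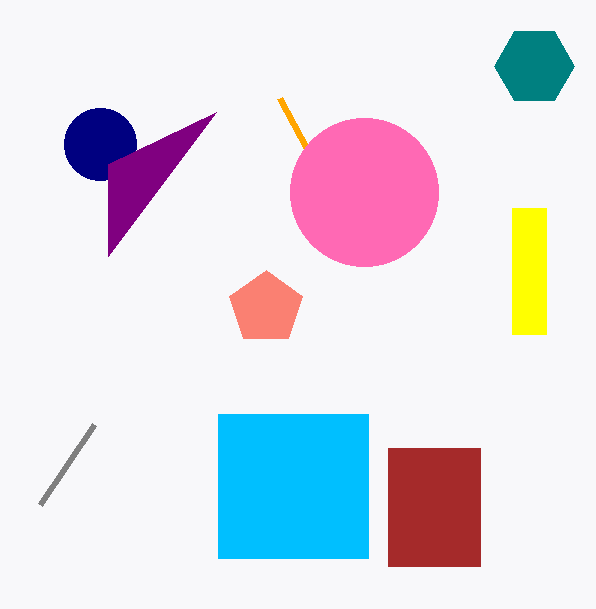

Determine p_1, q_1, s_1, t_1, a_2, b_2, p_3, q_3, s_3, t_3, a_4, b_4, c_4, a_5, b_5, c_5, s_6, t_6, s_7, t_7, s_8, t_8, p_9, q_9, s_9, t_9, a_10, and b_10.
p_1 = 218
q_1 = 414
s_1 = 368
t_1 = 558
a_2 = 266
b_2 = 308
p_3 = 512
q_3 = 208
s_3 = 546
t_3 = 334
a_4 = 534
b_4 = 66
c_4 = 40
a_5 = 100
b_5 = 144
c_5 = 36
s_6 = 280
t_6 = 98
s_7 = 108
t_7 = 164
s_8 = 94
t_8 = 424
p_9 = 388
q_9 = 448
s_9 = 480
t_9 = 566
a_10 = 364
b_10 = 192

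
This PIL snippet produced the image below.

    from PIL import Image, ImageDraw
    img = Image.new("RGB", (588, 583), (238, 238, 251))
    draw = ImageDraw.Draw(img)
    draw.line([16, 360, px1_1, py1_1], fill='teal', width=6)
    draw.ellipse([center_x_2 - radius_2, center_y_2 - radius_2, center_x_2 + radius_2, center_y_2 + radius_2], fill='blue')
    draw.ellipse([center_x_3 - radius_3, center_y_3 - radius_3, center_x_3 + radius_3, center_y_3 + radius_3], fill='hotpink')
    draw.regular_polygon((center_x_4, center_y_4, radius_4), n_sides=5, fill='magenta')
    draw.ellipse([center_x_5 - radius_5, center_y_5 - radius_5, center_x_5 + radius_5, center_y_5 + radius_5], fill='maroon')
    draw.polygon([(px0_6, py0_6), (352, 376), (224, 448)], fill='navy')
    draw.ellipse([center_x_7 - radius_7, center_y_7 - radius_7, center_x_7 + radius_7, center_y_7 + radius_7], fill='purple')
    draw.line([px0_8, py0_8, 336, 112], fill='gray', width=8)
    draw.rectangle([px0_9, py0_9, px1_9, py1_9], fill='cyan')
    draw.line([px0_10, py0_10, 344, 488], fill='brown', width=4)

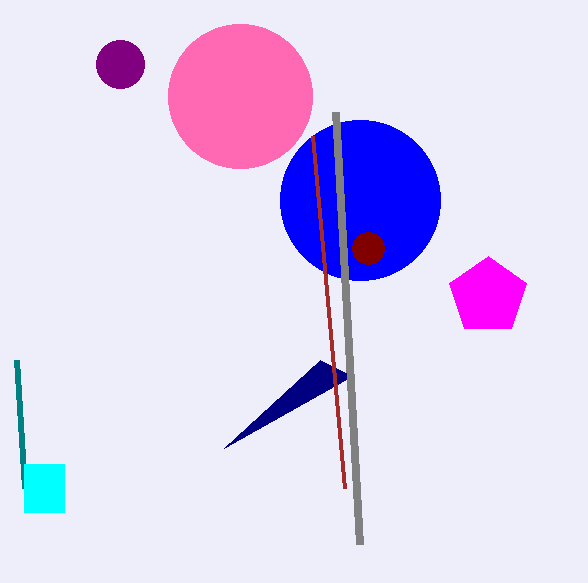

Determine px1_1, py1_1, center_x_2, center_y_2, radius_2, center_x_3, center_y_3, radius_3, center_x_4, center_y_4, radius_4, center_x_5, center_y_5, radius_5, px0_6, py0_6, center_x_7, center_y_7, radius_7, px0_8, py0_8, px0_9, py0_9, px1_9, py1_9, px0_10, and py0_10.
px1_1 = 24
py1_1 = 488
center_x_2 = 360
center_y_2 = 200
radius_2 = 80
center_x_3 = 240
center_y_3 = 96
radius_3 = 72
center_x_4 = 488
center_y_4 = 296
radius_4 = 40
center_x_5 = 368
center_y_5 = 248
radius_5 = 16
px0_6 = 320
py0_6 = 360
center_x_7 = 120
center_y_7 = 64
radius_7 = 24
px0_8 = 360
py0_8 = 544
px0_9 = 24
py0_9 = 464
px1_9 = 64
py1_9 = 512
px0_10 = 312
py0_10 = 136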